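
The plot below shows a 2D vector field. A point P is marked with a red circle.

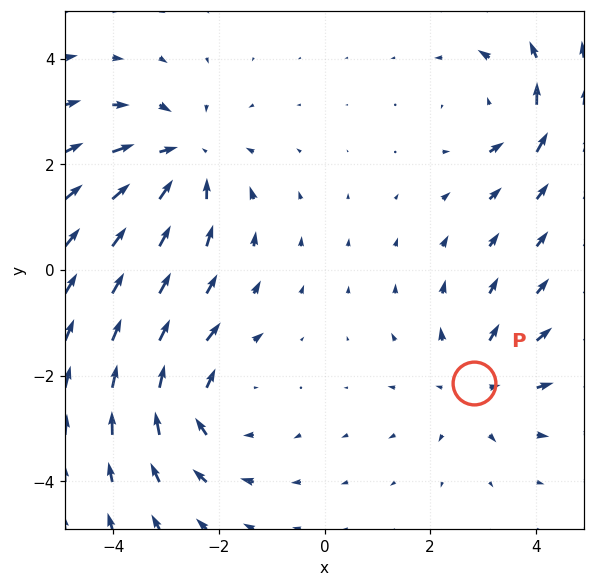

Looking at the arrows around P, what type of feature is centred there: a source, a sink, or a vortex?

source

At P (2.8, -2.1) the arrows spread outward. Divergence about +3, curl ≈0 — positive divergence with near-zero curl is a source.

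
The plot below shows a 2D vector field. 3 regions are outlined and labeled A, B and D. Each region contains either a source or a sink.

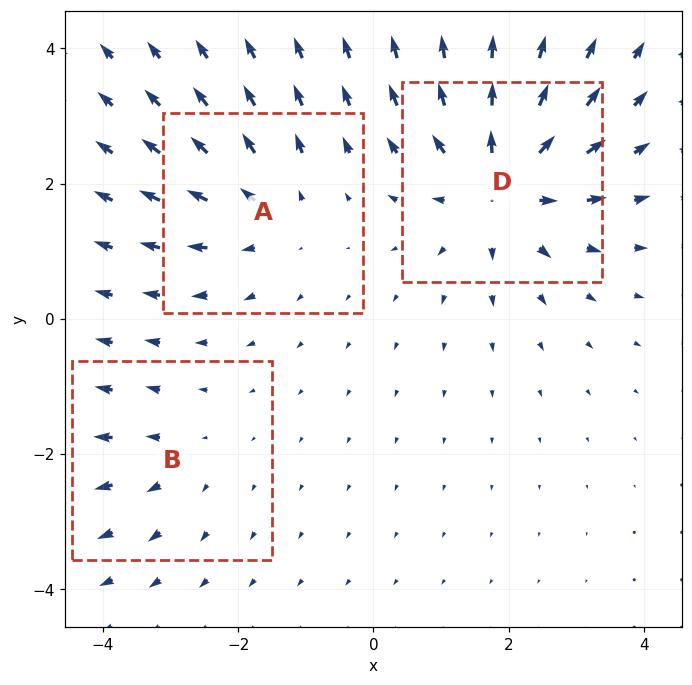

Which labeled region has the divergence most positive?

Divergence at each region's feature centre — A: about +3, B: about +2, D: about +5. Region D is most positive.

D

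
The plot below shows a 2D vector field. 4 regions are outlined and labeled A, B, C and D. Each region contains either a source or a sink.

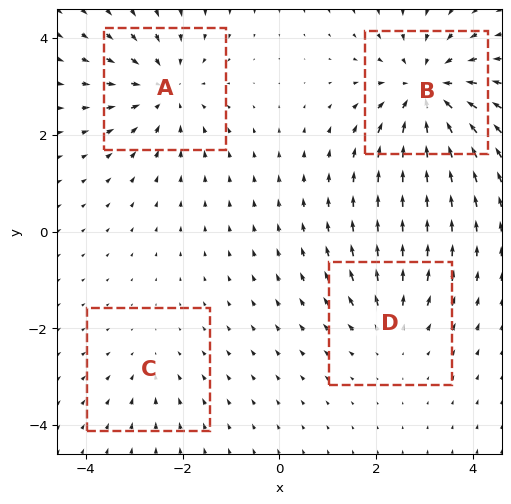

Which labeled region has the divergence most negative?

B

Divergence at each region's feature centre — A: about -5, B: about -6, C: about -2, D: about +3. Region B is most negative.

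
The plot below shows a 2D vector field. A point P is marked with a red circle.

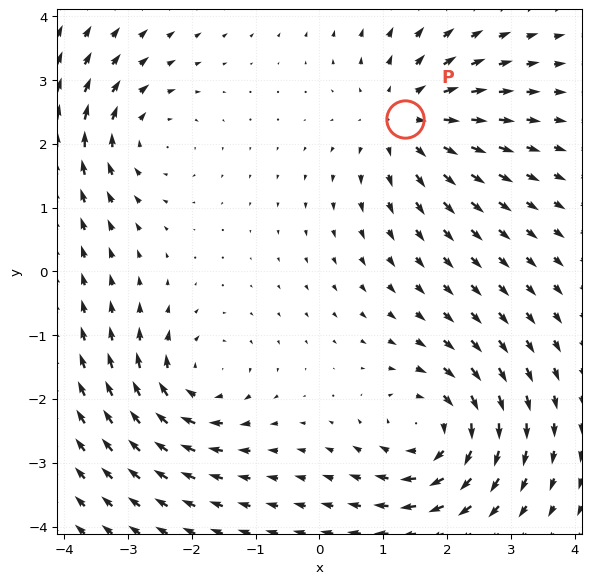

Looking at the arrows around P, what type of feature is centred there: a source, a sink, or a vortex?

source

At P (1.3, 2.4) the arrows spread outward. Divergence about +4, curl ≈0 — positive divergence with near-zero curl is a source.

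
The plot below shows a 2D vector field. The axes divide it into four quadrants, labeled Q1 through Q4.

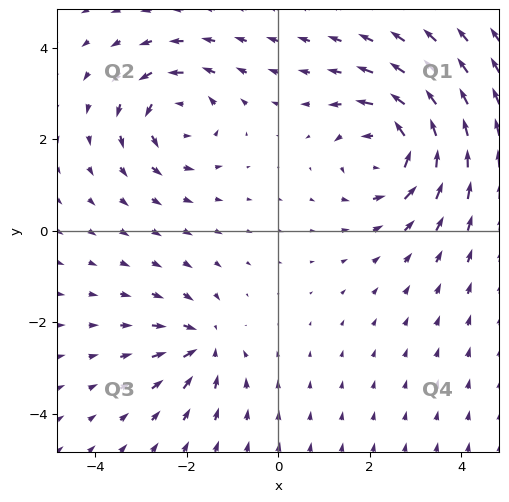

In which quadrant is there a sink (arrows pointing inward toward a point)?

Q3

The sink sits at approximately (-1.6, -2.5), which lies in quadrant Q3. The divergence there is about -4, negative as expected for a sink.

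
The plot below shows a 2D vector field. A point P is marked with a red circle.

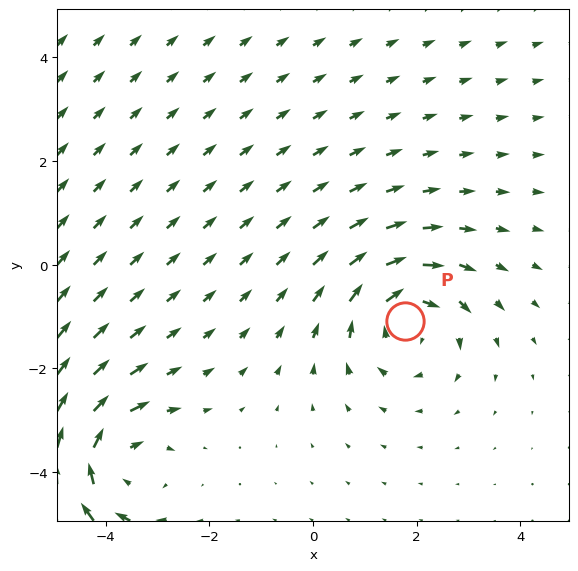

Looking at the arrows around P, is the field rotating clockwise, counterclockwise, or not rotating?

clockwise

Near P at (1.8, -1.1) the arrows circulate clockwise. The curl (z-component) there is about -4; negative curl means clockwise rotation.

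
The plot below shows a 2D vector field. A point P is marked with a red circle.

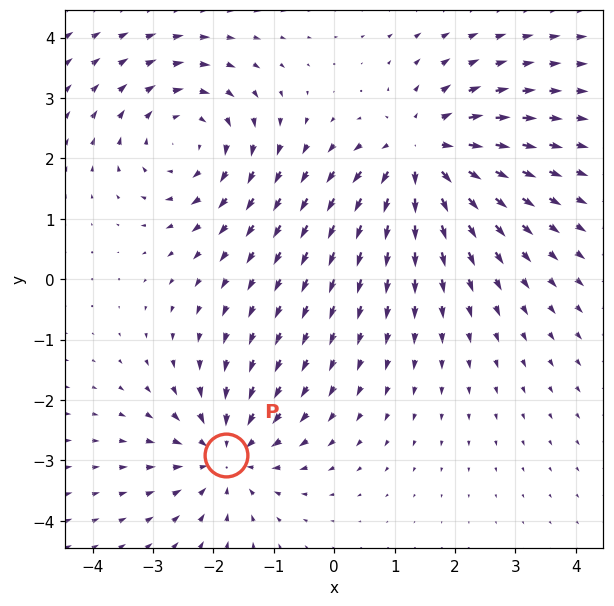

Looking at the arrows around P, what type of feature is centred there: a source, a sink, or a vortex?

At P (-1.8, -2.9) the arrows converge inward. Divergence about -3, curl ≈0 — negative divergence with near-zero curl is a sink.

sink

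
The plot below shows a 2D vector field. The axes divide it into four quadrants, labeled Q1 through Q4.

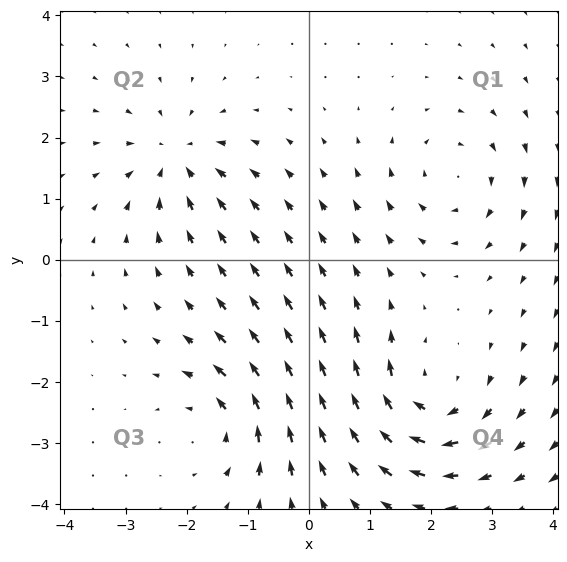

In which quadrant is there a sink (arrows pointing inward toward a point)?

The sink sits at approximately (-2.2, 1.7), which lies in quadrant Q2. The divergence there is about -5, negative as expected for a sink.

Q2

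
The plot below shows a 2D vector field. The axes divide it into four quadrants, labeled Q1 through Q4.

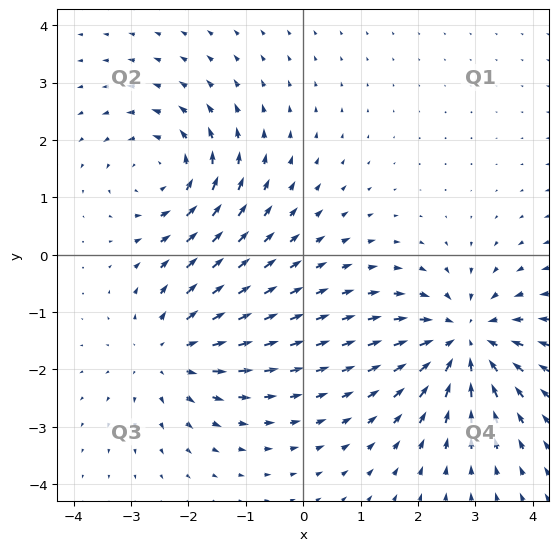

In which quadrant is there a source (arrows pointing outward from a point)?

The source sits at approximately (-2.3, -1.7), which lies in quadrant Q3. The divergence there is about +3, positive as expected for a source.

Q3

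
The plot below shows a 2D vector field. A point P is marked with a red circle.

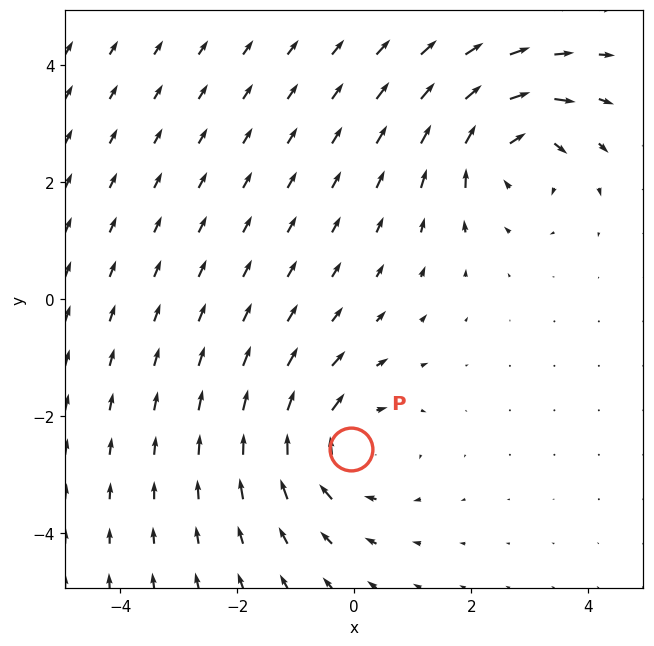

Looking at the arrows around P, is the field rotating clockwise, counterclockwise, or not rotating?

Near P at (-0.1, -2.6) the arrows circulate clockwise. The curl (z-component) there is about -4; negative curl means clockwise rotation.

clockwise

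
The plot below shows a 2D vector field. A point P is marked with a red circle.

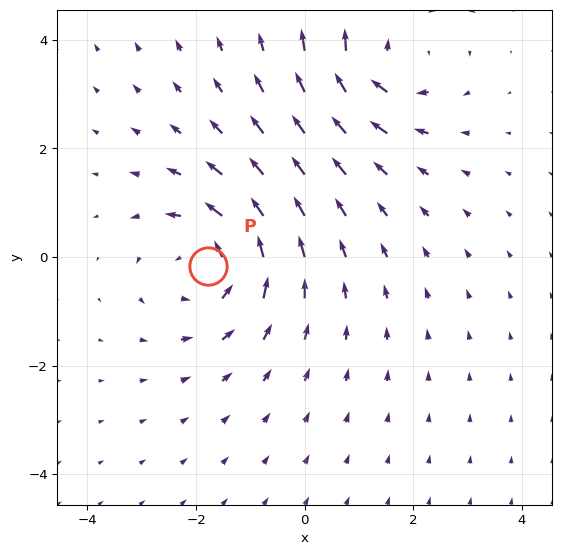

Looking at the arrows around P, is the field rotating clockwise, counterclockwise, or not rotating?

counterclockwise

Near P at (-1.8, -0.2) the arrows circulate counterclockwise. The curl (z-component) there is about +4; positive curl means counterclockwise rotation.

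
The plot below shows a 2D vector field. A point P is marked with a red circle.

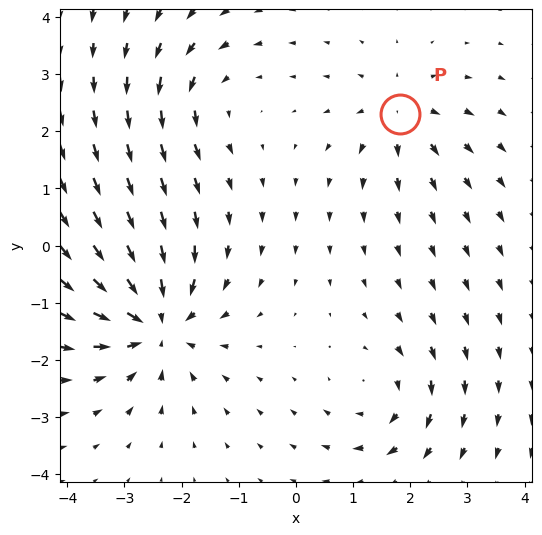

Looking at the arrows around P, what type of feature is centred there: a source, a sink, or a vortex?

At P (1.8, 2.3) the arrows spread outward. Divergence about +4, curl ≈0 — positive divergence with near-zero curl is a source.

source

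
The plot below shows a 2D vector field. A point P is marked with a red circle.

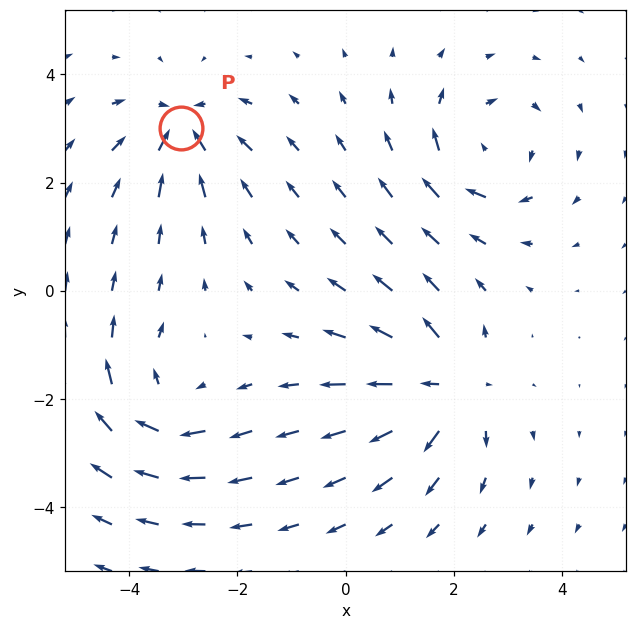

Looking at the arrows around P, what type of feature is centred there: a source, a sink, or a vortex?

sink

At P (-3.0, 3.0) the arrows converge inward. Divergence about -5, curl ≈0 — negative divergence with near-zero curl is a sink.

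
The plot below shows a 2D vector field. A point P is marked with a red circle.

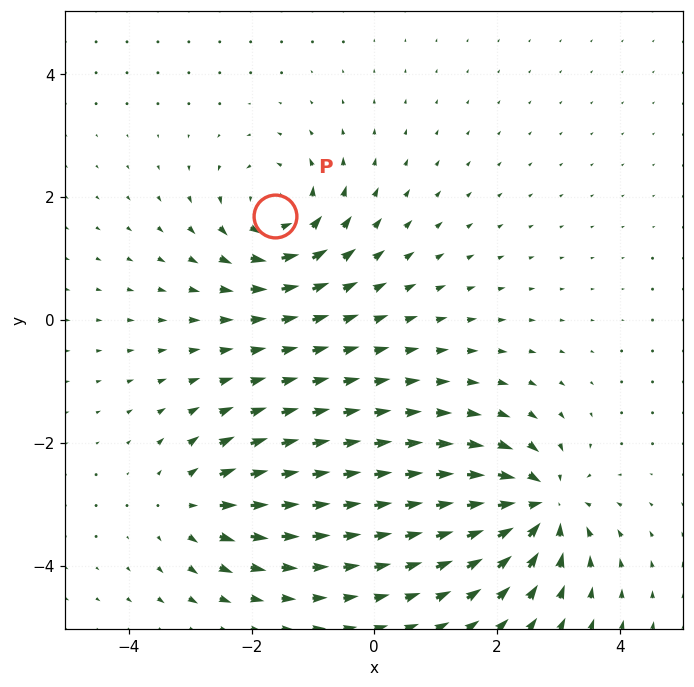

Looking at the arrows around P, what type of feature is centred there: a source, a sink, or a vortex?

At P (-1.6, 1.7) the arrows circulate counterclockwise. Divergence ≈0, curl about +5 — near-zero divergence with nonzero curl is a vortex.

vortex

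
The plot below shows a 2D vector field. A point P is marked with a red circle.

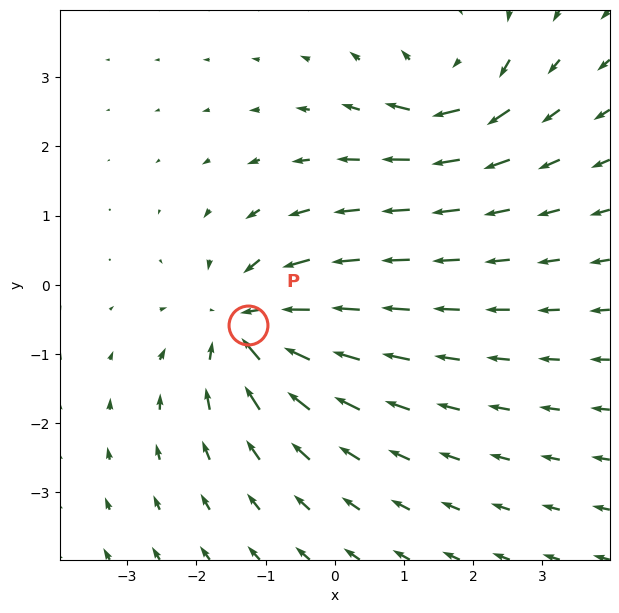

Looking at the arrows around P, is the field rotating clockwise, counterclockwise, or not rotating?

Near P at (-1.2, -0.6) the arrows show no circulation. The curl there is ≈0.

not rotating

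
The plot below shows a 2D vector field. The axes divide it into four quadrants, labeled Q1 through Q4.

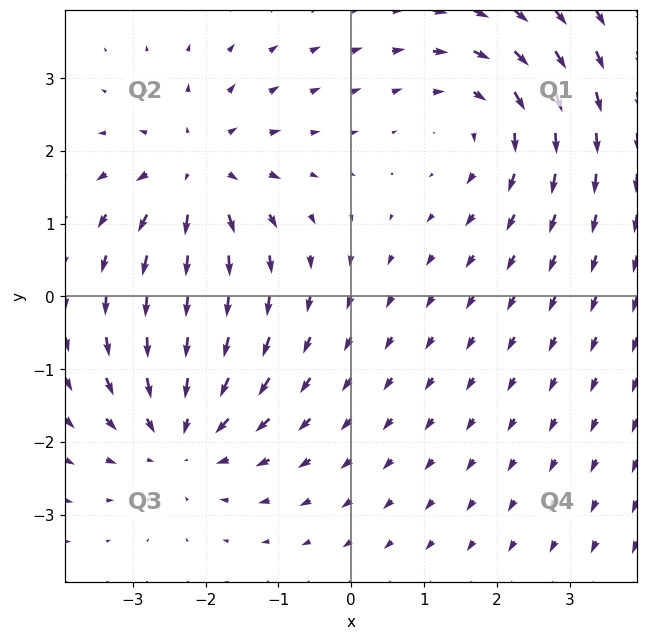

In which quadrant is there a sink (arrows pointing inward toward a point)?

The sink sits at approximately (-2.3, -1.9), which lies in quadrant Q3. The divergence there is about -4, negative as expected for a sink.

Q3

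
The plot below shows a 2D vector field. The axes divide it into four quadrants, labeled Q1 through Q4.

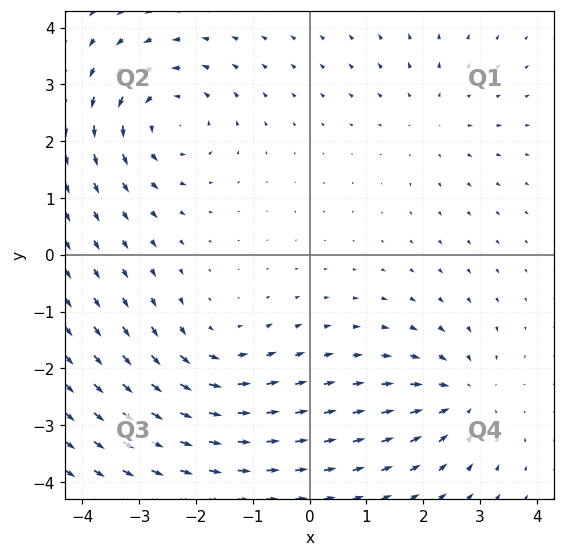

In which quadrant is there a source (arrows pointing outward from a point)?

Q1

The source sits at approximately (2.2, 2.4), which lies in quadrant Q1. The divergence there is about +3, positive as expected for a source.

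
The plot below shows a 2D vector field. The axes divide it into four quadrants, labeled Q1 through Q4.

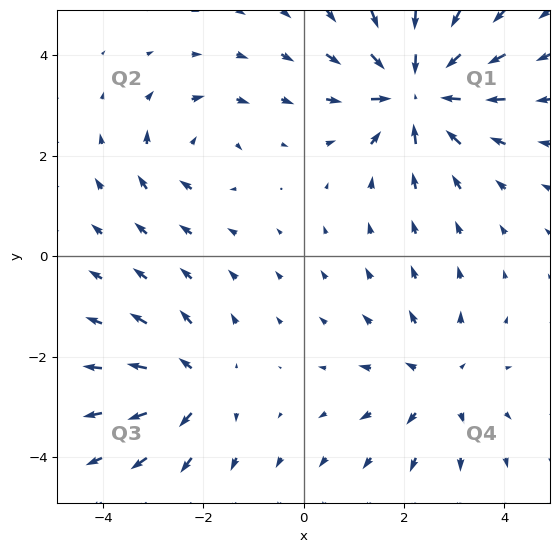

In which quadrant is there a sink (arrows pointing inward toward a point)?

Q1

The sink sits at approximately (2.3, 3.3), which lies in quadrant Q1. The divergence there is about -6, negative as expected for a sink.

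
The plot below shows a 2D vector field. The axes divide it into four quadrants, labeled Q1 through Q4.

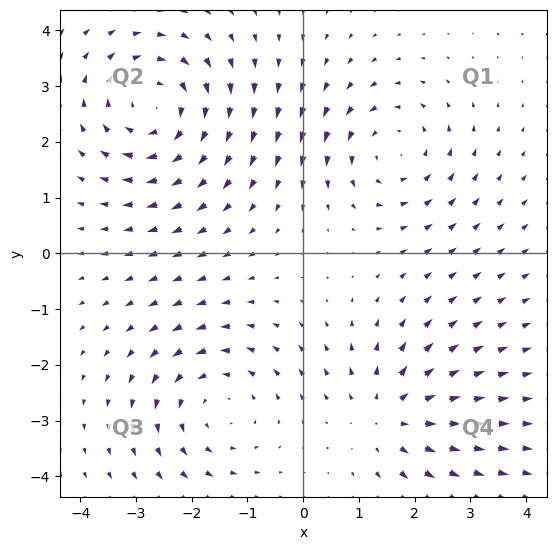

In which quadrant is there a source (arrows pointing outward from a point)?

The source sits at approximately (1.6, -2.9), which lies in quadrant Q4. The divergence there is about +4, positive as expected for a source.

Q4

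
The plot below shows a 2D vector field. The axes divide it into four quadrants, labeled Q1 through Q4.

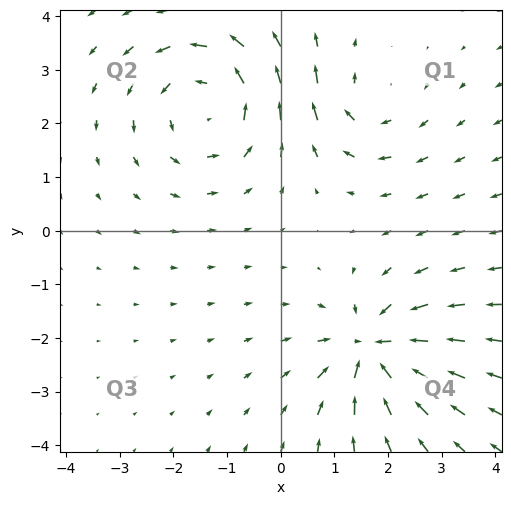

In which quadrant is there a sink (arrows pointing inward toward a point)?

The sink sits at approximately (1.7, -2.2), which lies in quadrant Q4. The divergence there is about -5, negative as expected for a sink.

Q4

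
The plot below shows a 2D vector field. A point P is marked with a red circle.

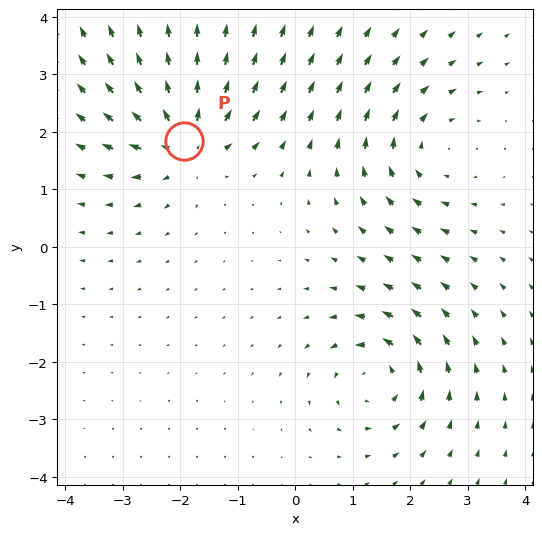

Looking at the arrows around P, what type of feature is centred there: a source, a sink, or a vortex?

source

At P (-1.9, 1.8) the arrows spread outward. Divergence about +6, curl ≈0 — positive divergence with near-zero curl is a source.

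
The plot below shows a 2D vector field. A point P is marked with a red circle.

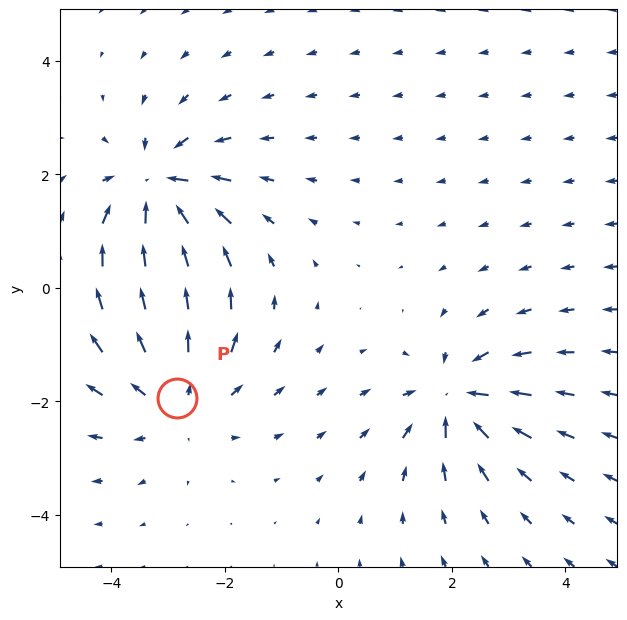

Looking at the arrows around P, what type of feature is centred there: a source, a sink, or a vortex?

At P (-2.8, -1.9) the arrows spread outward. Divergence about +4, curl ≈0 — positive divergence with near-zero curl is a source.

source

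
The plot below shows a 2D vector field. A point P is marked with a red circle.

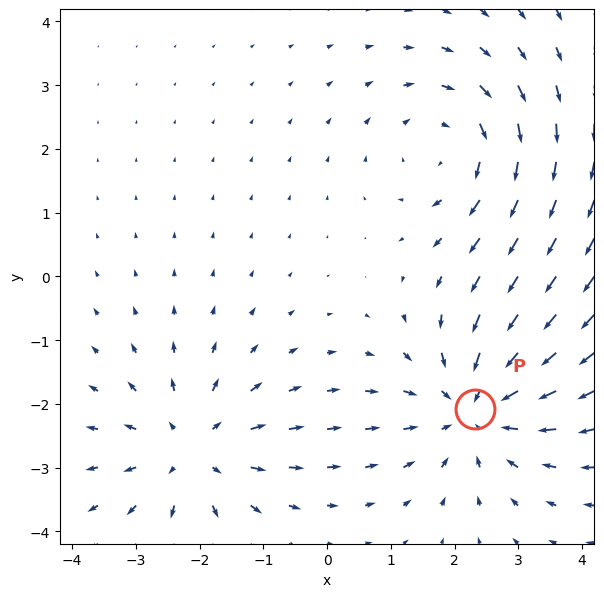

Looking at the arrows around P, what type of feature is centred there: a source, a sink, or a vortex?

At P (2.3, -2.1) the arrows converge inward. Divergence about -4, curl ≈0 — negative divergence with near-zero curl is a sink.

sink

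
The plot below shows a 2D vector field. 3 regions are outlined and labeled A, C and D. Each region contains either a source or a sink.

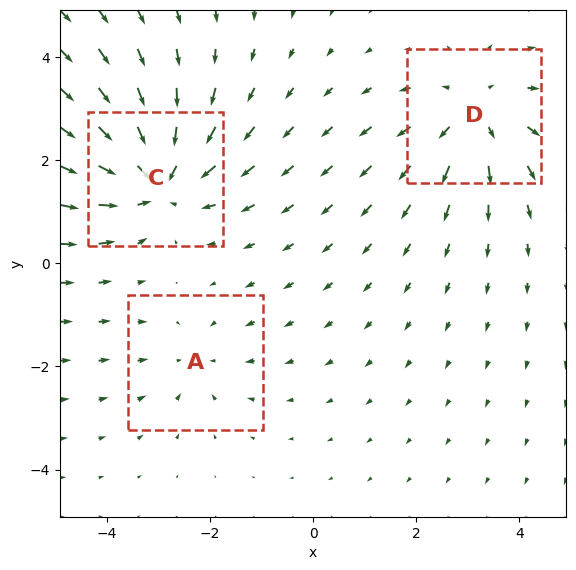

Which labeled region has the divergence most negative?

Divergence at each region's feature centre — A: about -2, C: about -4, D: about +3. Region C is most negative.

C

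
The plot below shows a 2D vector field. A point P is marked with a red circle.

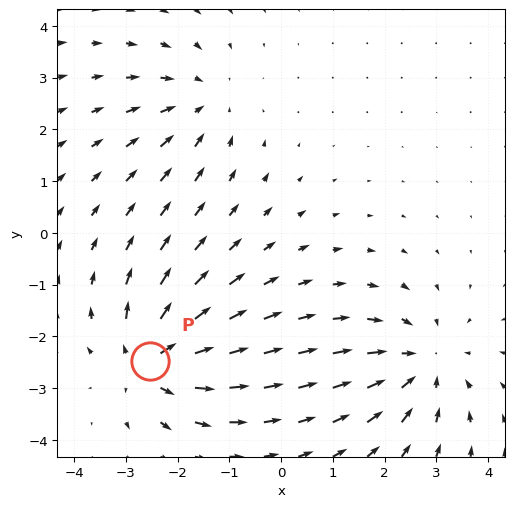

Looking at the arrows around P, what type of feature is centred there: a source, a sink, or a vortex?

source

At P (-2.5, -2.5) the arrows spread outward. Divergence about +5, curl ≈0 — positive divergence with near-zero curl is a source.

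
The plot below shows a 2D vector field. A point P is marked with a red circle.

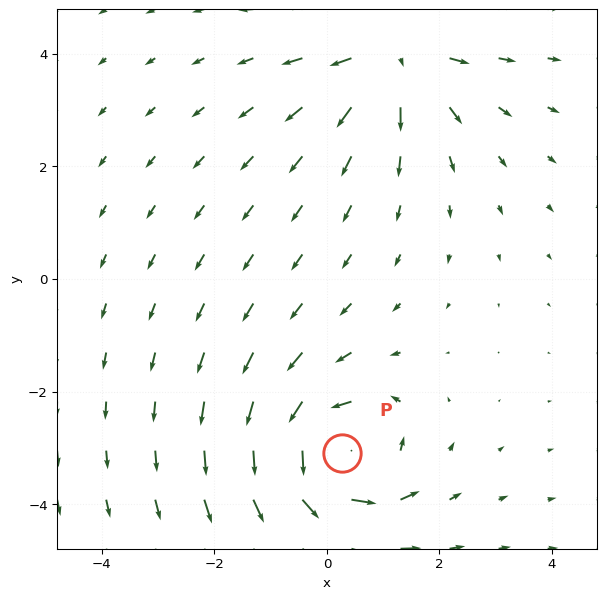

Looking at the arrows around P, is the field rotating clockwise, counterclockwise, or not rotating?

counterclockwise

Near P at (0.3, -3.1) the arrows circulate counterclockwise. The curl (z-component) there is about +4; positive curl means counterclockwise rotation.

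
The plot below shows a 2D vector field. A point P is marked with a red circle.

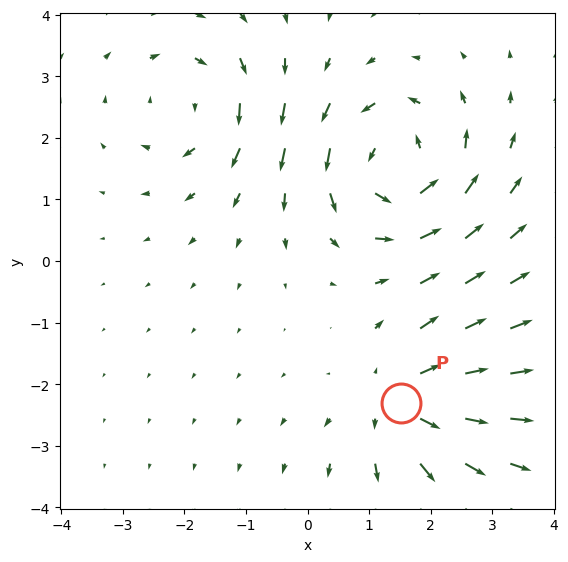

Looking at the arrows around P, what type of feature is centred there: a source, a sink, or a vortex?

source

At P (1.5, -2.3) the arrows spread outward. Divergence about +3, curl ≈0 — positive divergence with near-zero curl is a source.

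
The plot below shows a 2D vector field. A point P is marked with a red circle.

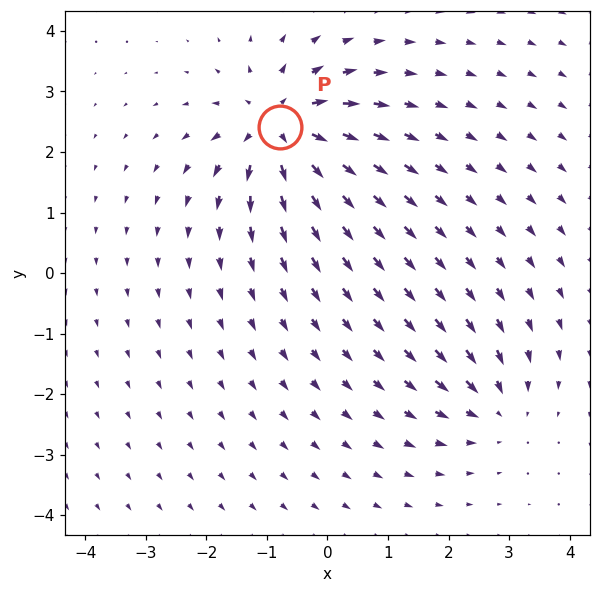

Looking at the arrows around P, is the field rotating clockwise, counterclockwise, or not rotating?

not rotating

Near P at (-0.8, 2.4) the arrows show no circulation. The curl there is ≈0.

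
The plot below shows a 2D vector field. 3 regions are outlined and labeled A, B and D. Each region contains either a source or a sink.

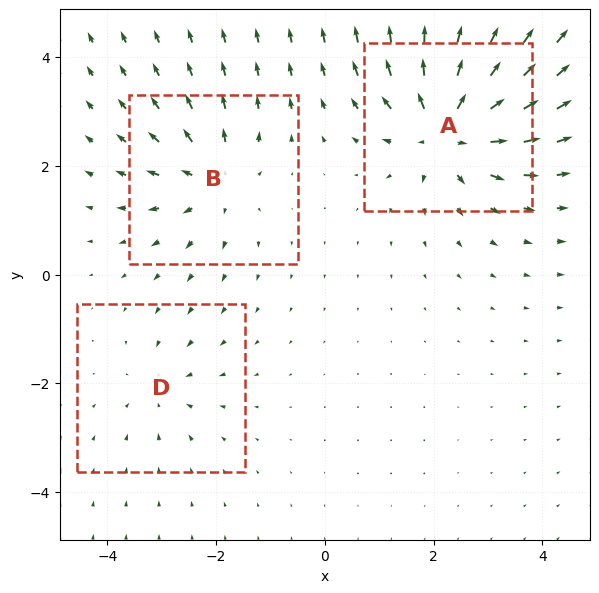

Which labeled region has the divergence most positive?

A

Divergence at each region's feature centre — A: about +5, B: about +3, D: about -2. Region A is most positive.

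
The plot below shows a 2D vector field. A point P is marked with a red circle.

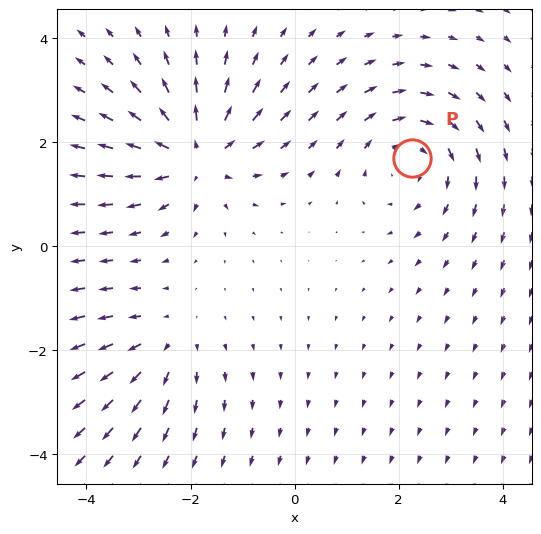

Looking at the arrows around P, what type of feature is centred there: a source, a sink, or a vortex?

At P (2.3, 1.7) the arrows circulate clockwise. Divergence ≈0, curl about -4 — near-zero divergence with nonzero curl is a vortex.

vortex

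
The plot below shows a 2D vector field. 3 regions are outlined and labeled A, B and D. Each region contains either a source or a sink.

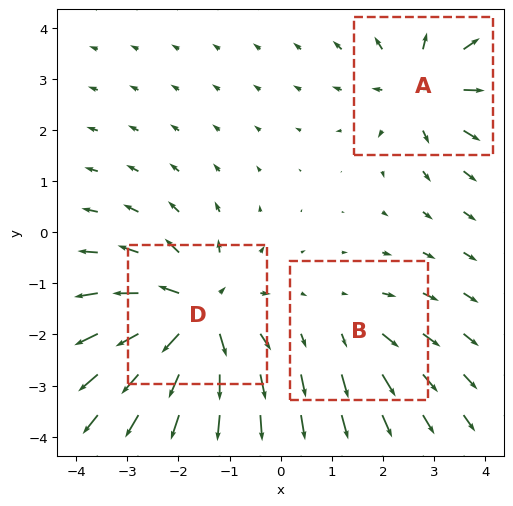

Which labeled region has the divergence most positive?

D

Divergence at each region's feature centre — A: about +4, B: about +2, D: about +6. Region D is most positive.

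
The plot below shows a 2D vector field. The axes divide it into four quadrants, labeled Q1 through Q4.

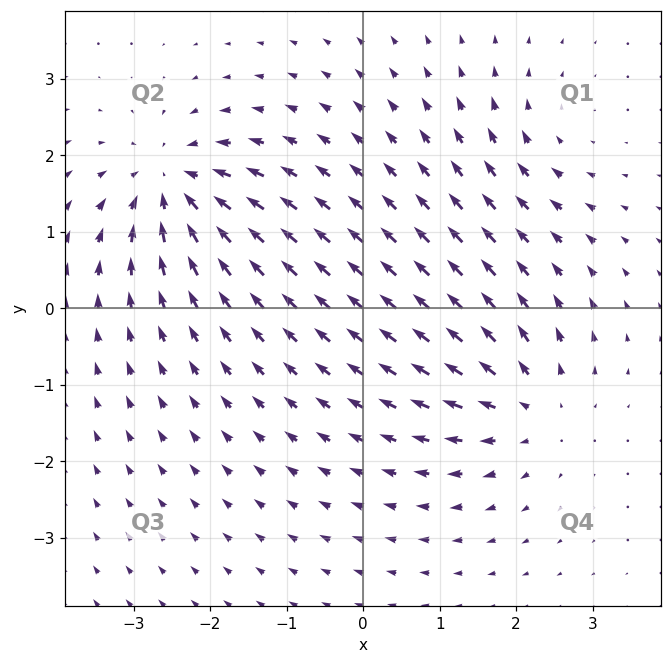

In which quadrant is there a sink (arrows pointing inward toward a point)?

The sink sits at approximately (-2.5, 1.6), which lies in quadrant Q2. The divergence there is about -6, negative as expected for a sink.

Q2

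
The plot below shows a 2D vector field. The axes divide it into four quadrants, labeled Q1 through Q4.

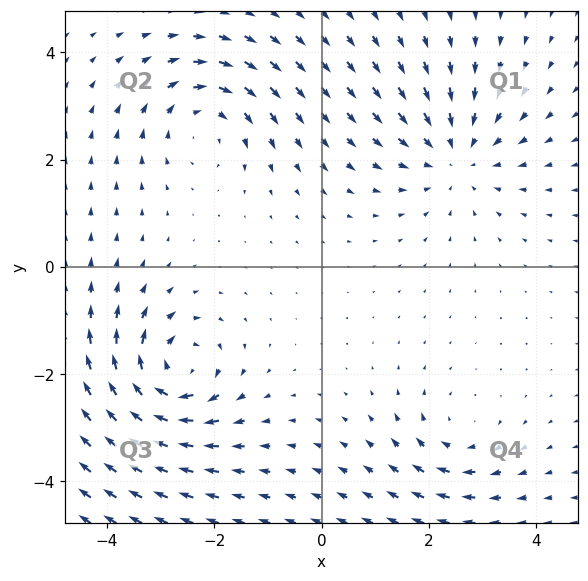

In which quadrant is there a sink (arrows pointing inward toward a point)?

The sink sits at approximately (2.5, 2.1), which lies in quadrant Q1. The divergence there is about -3, negative as expected for a sink.

Q1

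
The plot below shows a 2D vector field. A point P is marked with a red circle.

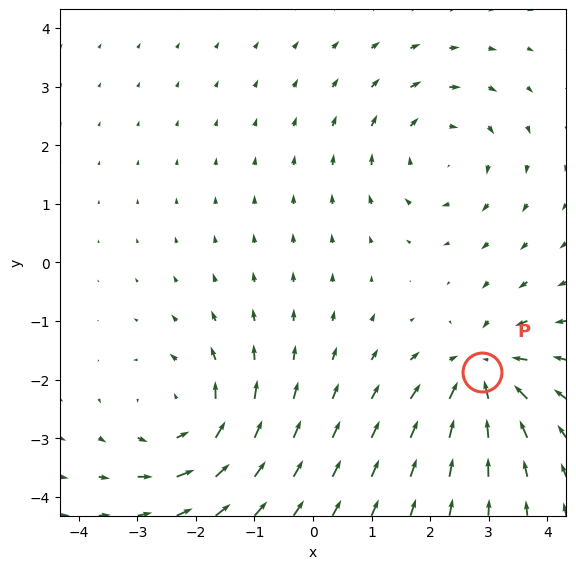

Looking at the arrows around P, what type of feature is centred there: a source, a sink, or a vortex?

At P (2.9, -1.9) the arrows converge inward. Divergence about -6, curl ≈0 — negative divergence with near-zero curl is a sink.

sink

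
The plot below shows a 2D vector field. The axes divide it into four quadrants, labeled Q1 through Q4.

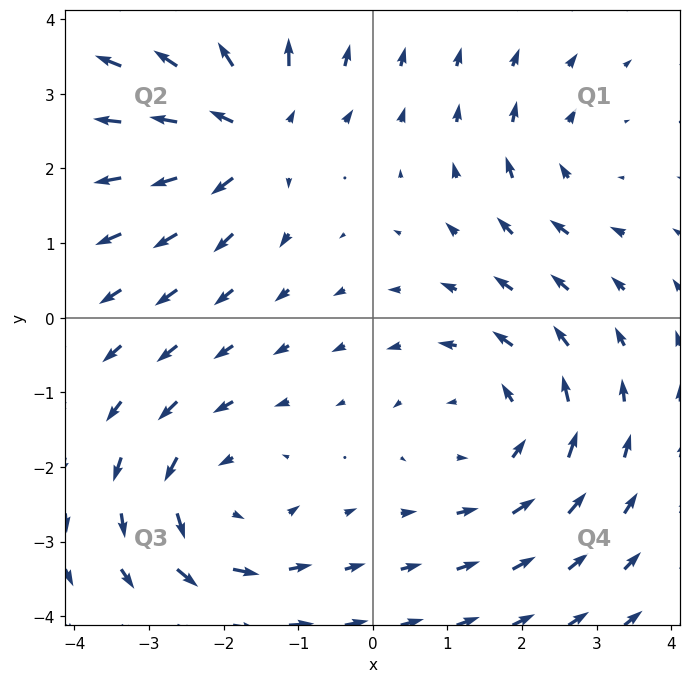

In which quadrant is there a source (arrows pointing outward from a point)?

Q2

The source sits at approximately (-1.7, 2.5), which lies in quadrant Q2. The divergence there is about +5, positive as expected for a source.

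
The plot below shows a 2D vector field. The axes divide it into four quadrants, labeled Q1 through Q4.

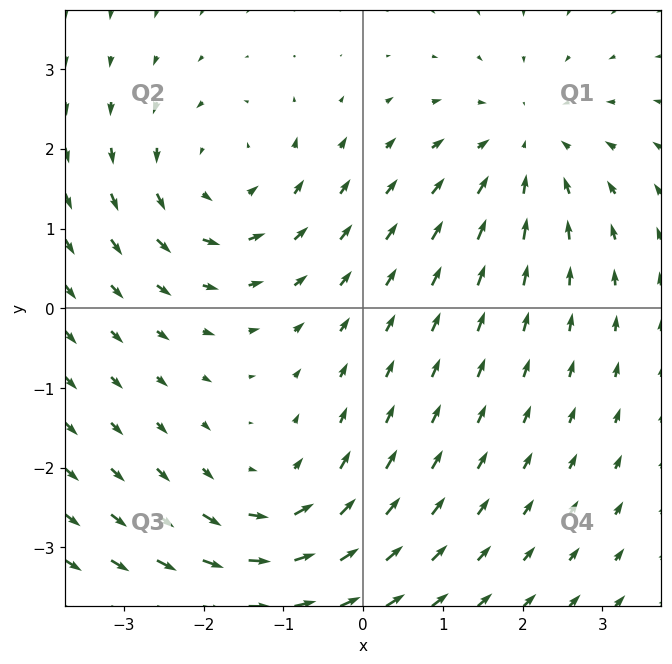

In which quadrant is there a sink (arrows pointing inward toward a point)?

Q1

The sink sits at approximately (2.0, 2.0), which lies in quadrant Q1. The divergence there is about -4, negative as expected for a sink.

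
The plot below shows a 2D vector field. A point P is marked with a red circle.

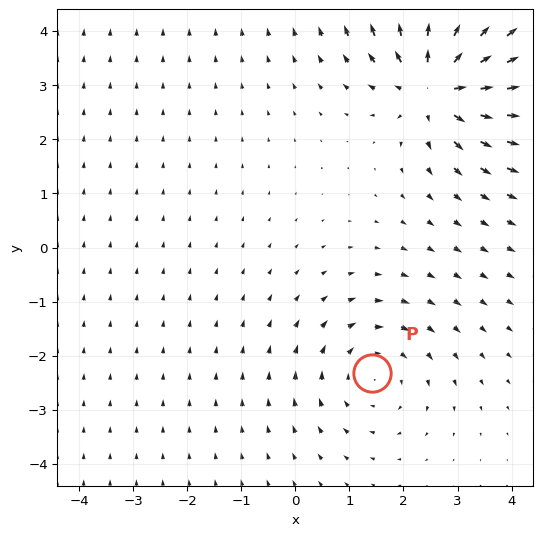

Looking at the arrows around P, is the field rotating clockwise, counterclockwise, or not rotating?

clockwise

Near P at (1.4, -2.3) the arrows circulate clockwise. The curl (z-component) there is about -2; negative curl means clockwise rotation.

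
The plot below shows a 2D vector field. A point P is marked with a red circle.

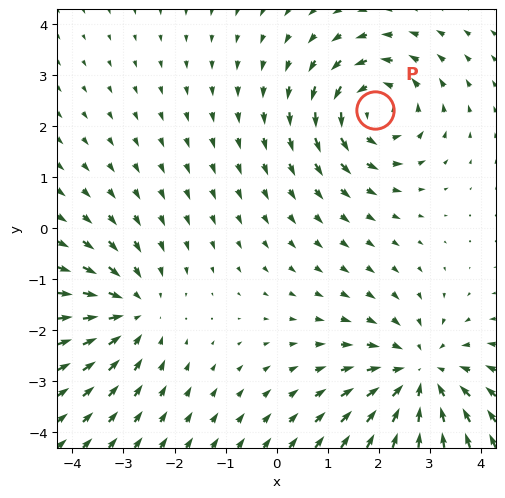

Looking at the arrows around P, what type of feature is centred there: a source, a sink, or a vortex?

vortex

At P (1.9, 2.3) the arrows circulate counterclockwise. Divergence ≈0, curl about +4 — near-zero divergence with nonzero curl is a vortex.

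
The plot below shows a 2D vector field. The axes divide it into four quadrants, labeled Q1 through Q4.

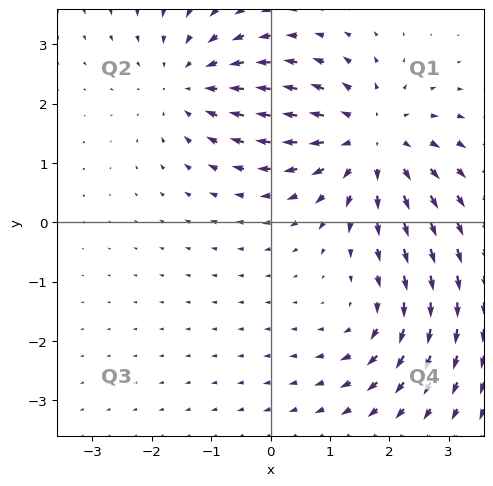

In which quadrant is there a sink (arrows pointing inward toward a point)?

Q2

The sink sits at approximately (-1.3, 2.4), which lies in quadrant Q2. The divergence there is about -3, negative as expected for a sink.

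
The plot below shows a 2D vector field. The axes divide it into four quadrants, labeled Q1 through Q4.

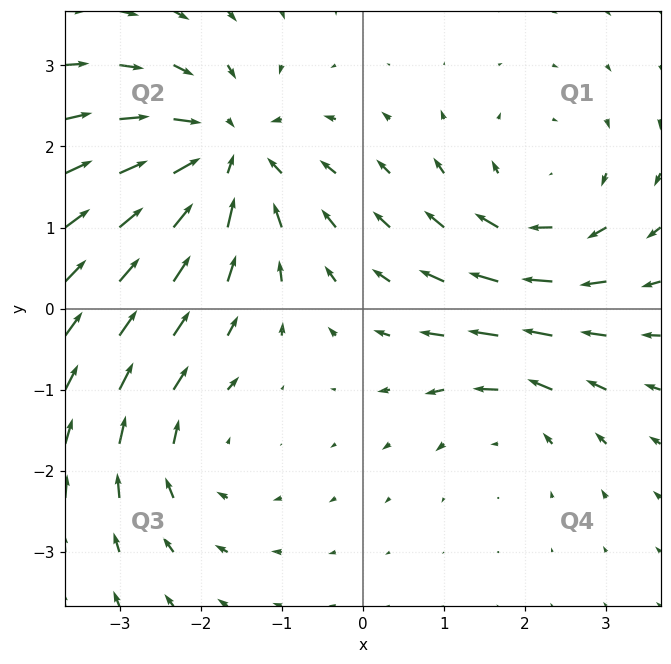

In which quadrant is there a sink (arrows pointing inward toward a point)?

Q2

The sink sits at approximately (-1.7, 1.9), which lies in quadrant Q2. The divergence there is about -5, negative as expected for a sink.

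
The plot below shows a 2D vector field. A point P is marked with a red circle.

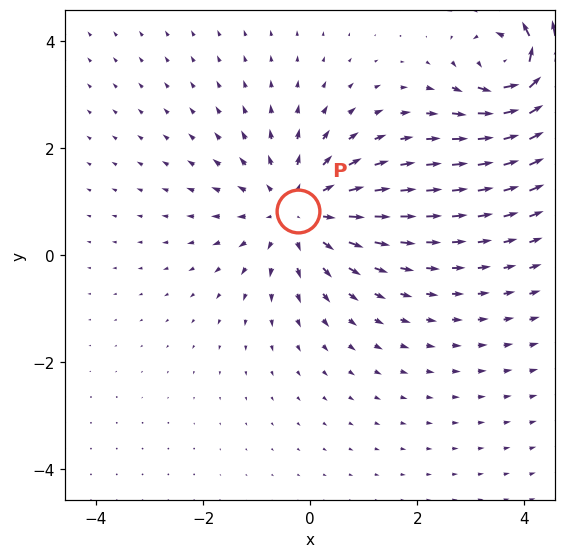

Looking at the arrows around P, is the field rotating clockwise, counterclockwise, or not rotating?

not rotating

Near P at (-0.2, 0.8) the arrows show no circulation. The curl there is ≈0.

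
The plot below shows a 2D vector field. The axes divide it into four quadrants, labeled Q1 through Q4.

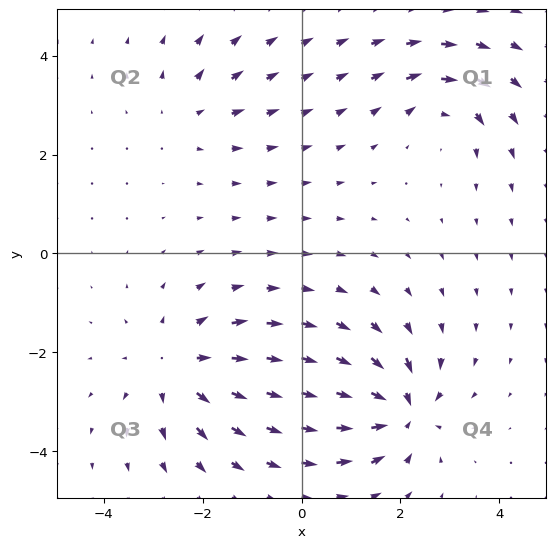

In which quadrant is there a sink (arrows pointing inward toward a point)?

The sink sits at approximately (2.0, -3.2), which lies in quadrant Q4. The divergence there is about -6, negative as expected for a sink.

Q4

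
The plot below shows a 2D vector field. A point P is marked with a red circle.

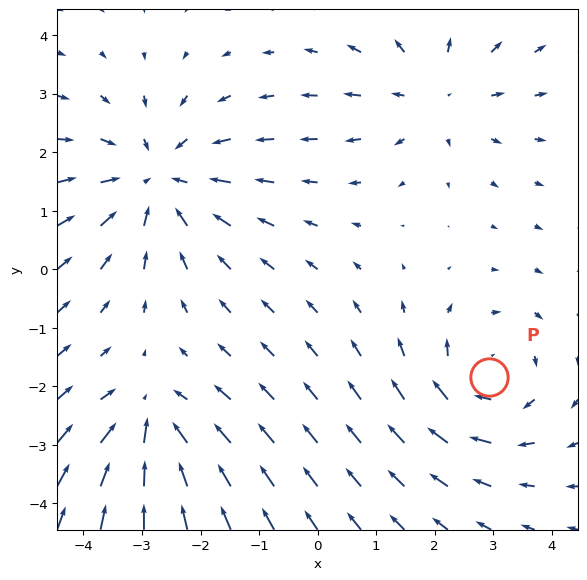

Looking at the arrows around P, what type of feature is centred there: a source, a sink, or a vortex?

vortex

At P (2.9, -1.8) the arrows circulate clockwise. Divergence ≈0, curl about -4 — near-zero divergence with nonzero curl is a vortex.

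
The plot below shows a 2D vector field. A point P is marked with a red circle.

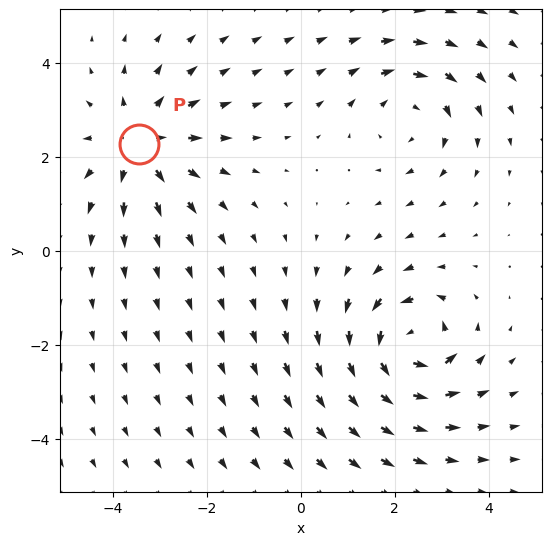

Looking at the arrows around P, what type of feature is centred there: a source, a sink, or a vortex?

At P (-3.4, 2.3) the arrows spread outward. Divergence about +4, curl ≈0 — positive divergence with near-zero curl is a source.

source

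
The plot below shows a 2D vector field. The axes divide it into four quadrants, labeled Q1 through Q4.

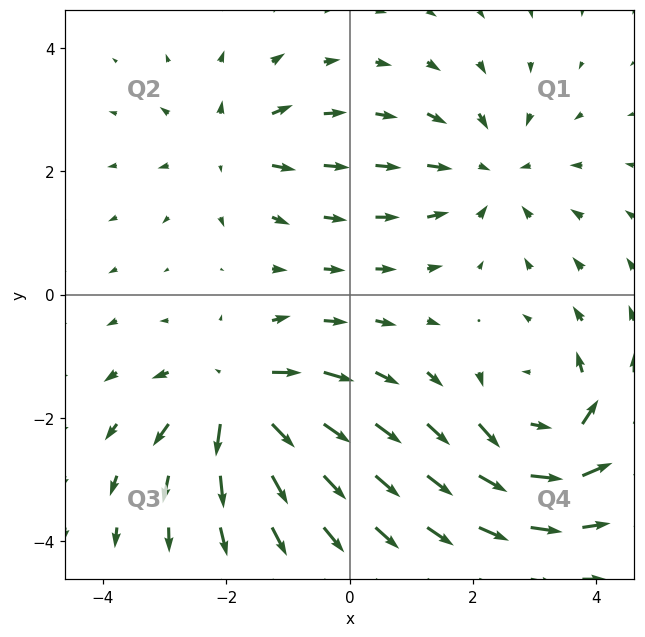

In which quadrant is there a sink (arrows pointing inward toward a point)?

The sink sits at approximately (2.3, 2.0), which lies in quadrant Q1. The divergence there is about -3, negative as expected for a sink.

Q1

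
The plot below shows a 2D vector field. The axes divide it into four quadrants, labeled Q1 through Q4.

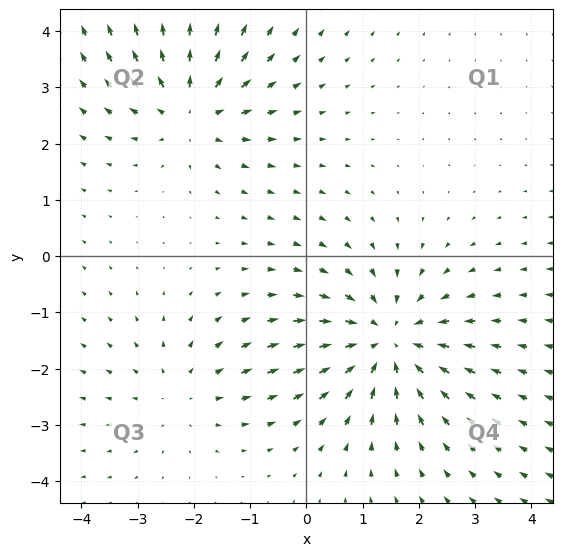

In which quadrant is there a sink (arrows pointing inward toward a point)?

The sink sits at approximately (1.5, -1.5), which lies in quadrant Q4. The divergence there is about -4, negative as expected for a sink.

Q4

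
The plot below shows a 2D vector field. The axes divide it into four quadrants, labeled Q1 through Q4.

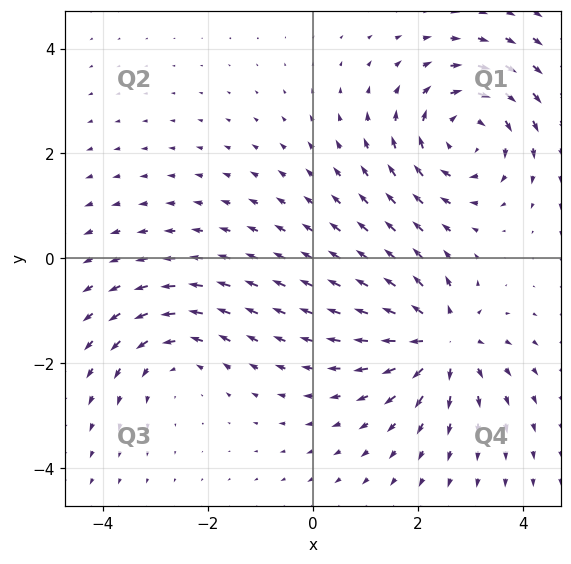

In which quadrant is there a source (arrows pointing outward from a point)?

Q4

The source sits at approximately (2.4, -1.6), which lies in quadrant Q4. The divergence there is about +4, positive as expected for a source.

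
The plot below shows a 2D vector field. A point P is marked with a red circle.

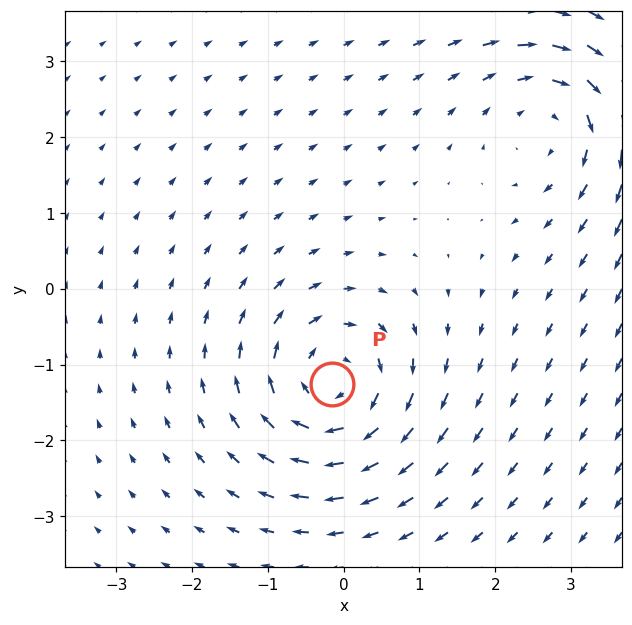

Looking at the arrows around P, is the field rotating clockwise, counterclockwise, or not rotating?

clockwise

Near P at (-0.2, -1.3) the arrows circulate clockwise. The curl (z-component) there is about -6; negative curl means clockwise rotation.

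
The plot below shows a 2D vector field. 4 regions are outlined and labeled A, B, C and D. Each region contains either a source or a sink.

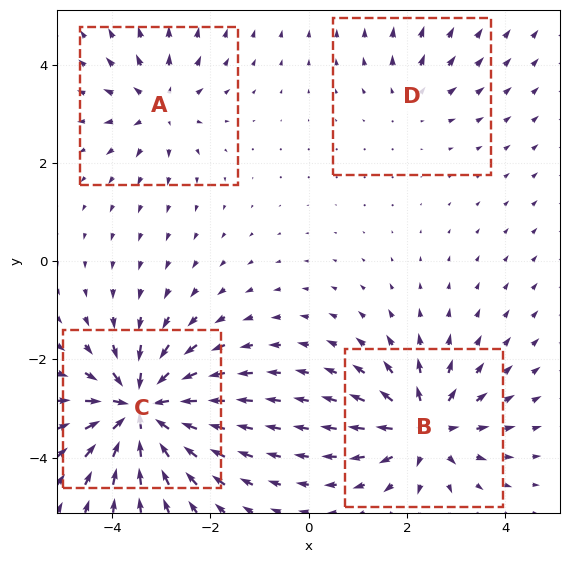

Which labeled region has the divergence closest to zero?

D

Divergence at each region's feature centre — A: about +4, B: about +6, C: about -8, D: about +2. Region D is closest to zero.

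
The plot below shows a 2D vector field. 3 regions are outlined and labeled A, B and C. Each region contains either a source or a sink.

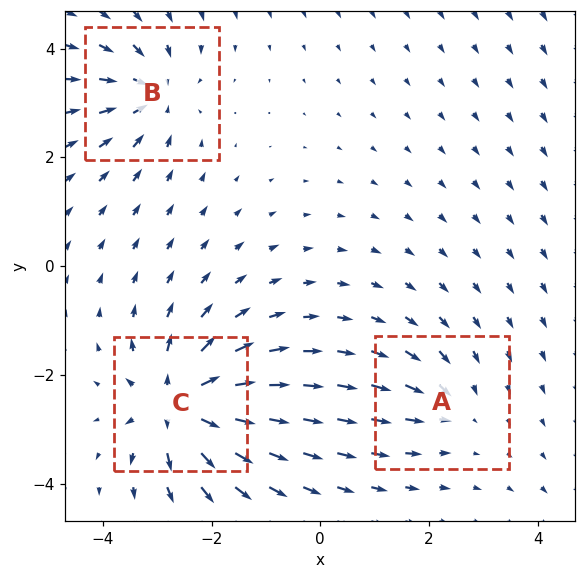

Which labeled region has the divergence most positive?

C

Divergence at each region's feature centre — A: about -2, B: about -4, C: about +6. Region C is most positive.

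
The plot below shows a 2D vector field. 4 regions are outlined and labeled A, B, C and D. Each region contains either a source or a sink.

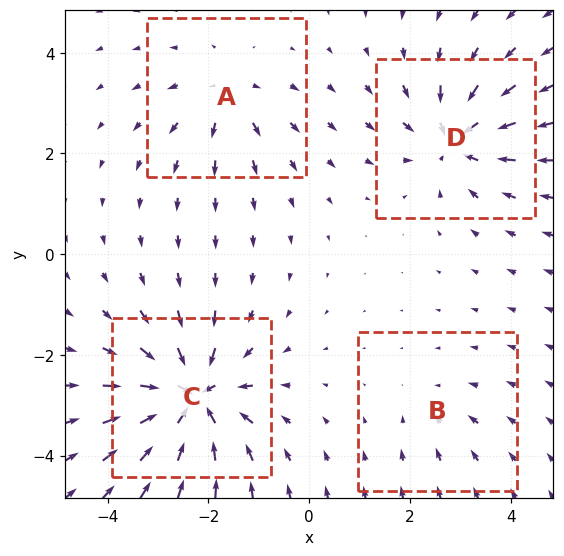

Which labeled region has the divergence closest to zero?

Divergence at each region's feature centre — A: about +4, B: about -2, C: about -9, D: about -6. Region B is closest to zero.

B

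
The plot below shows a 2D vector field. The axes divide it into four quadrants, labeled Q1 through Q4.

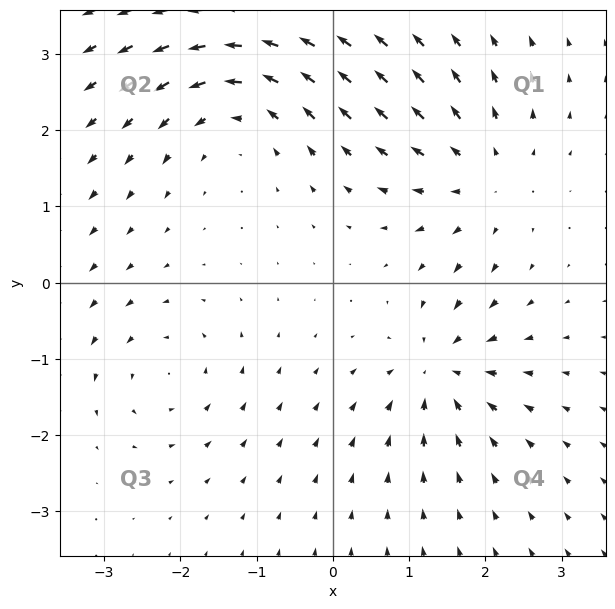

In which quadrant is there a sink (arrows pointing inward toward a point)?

The sink sits at approximately (1.4, -1.2), which lies in quadrant Q4. The divergence there is about -5, negative as expected for a sink.

Q4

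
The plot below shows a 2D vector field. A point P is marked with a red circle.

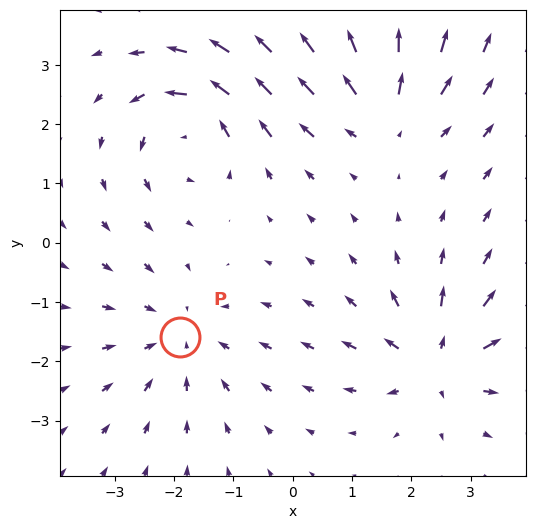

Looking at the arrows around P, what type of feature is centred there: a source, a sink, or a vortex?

sink

At P (-1.9, -1.6) the arrows converge inward. Divergence about -3, curl ≈0 — negative divergence with near-zero curl is a sink.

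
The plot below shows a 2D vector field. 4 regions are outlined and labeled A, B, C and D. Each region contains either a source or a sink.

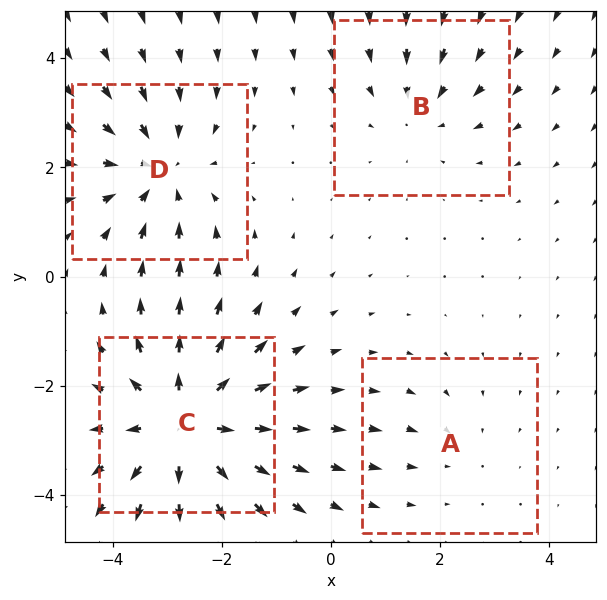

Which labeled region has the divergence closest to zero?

Divergence at each region's feature centre — A: about -2, B: about -3, C: about +6, D: about -4. Region A is closest to zero.

A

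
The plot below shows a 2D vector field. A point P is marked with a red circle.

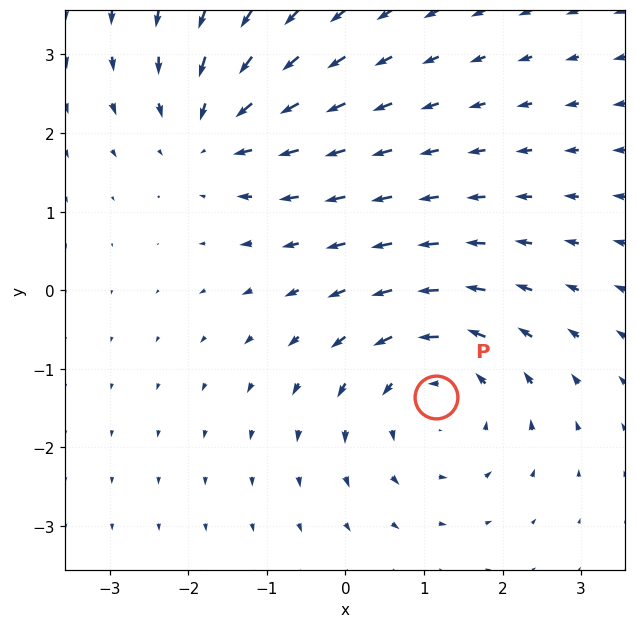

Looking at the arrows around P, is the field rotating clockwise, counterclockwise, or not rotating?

counterclockwise

Near P at (1.2, -1.4) the arrows circulate counterclockwise. The curl (z-component) there is about +4; positive curl means counterclockwise rotation.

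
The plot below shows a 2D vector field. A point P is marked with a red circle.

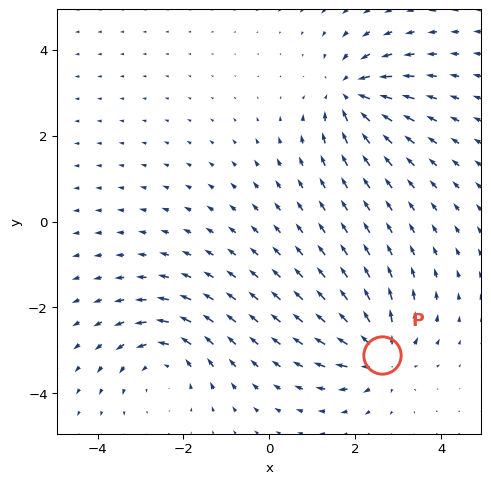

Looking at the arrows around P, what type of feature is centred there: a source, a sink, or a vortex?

At P (2.6, -3.1) the arrows spread outward. Divergence about +7, curl ≈0 — positive divergence with near-zero curl is a source.

source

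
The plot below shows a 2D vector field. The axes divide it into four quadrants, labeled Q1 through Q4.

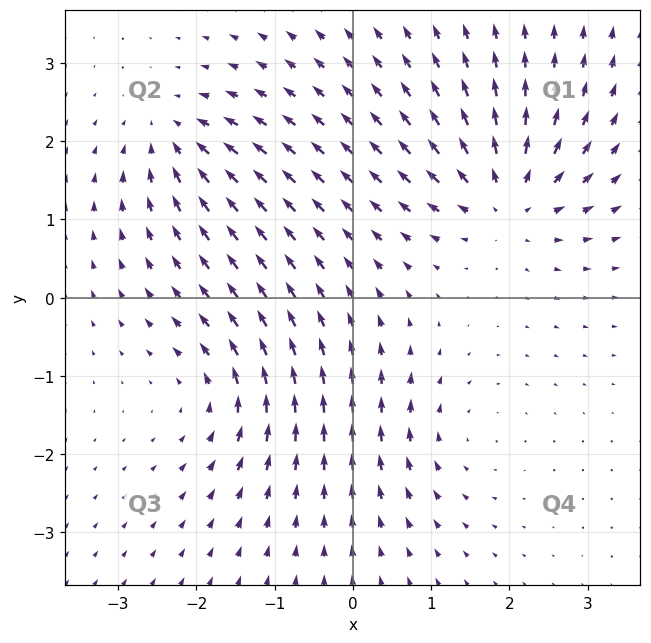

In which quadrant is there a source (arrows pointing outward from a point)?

Q1

The source sits at approximately (2.0, 1.3), which lies in quadrant Q1. The divergence there is about +6, positive as expected for a source.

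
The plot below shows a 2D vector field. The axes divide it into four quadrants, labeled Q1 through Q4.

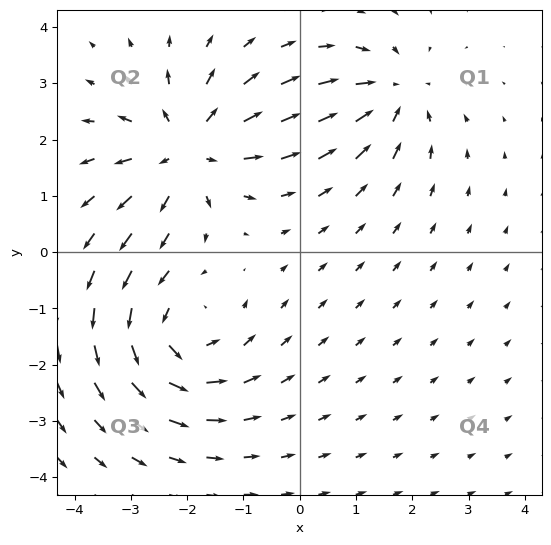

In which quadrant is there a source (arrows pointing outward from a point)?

Q2

The source sits at approximately (-2.0, 1.8), which lies in quadrant Q2. The divergence there is about +4, positive as expected for a source.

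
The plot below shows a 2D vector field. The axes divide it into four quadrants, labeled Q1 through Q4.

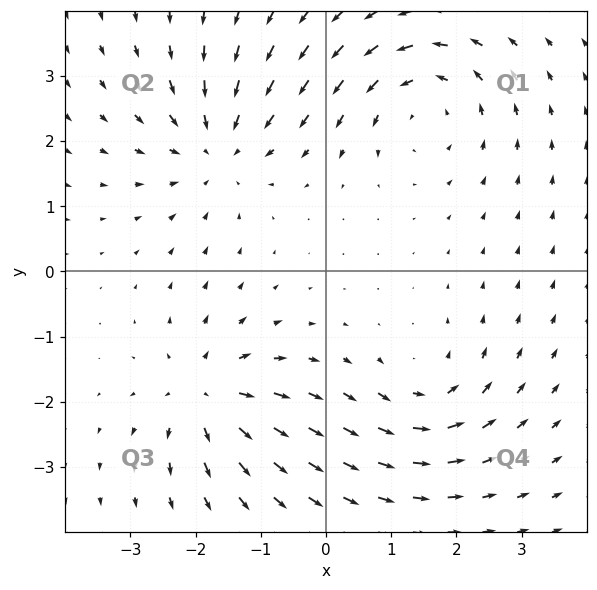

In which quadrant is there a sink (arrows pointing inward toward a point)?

The sink sits at approximately (-1.7, 1.9), which lies in quadrant Q2. The divergence there is about -5, negative as expected for a sink.

Q2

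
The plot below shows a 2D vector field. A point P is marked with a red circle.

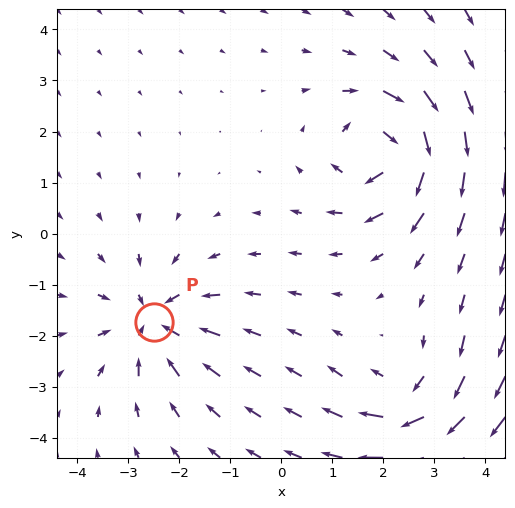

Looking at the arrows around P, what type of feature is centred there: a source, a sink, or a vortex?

sink

At P (-2.5, -1.7) the arrows converge inward. Divergence about -3, curl ≈0 — negative divergence with near-zero curl is a sink.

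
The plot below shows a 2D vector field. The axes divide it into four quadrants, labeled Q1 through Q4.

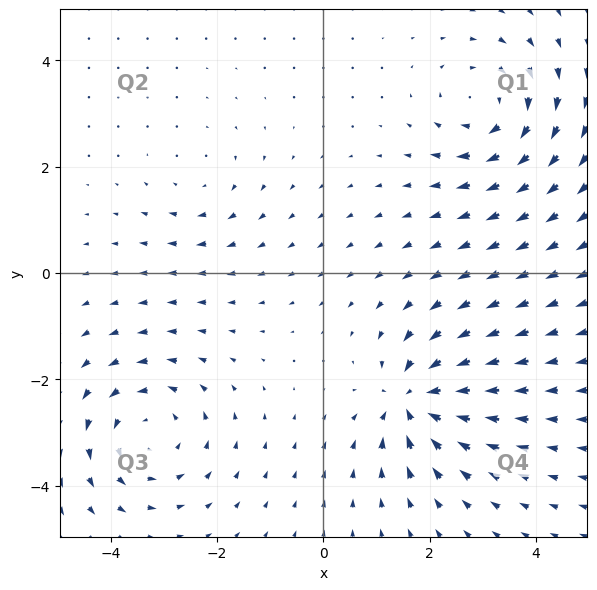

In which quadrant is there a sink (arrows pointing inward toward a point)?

The sink sits at approximately (1.7, -2.4), which lies in quadrant Q4. The divergence there is about -6, negative as expected for a sink.

Q4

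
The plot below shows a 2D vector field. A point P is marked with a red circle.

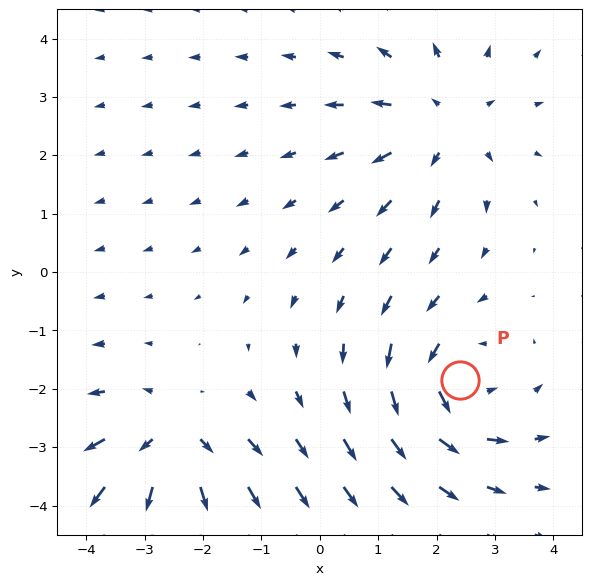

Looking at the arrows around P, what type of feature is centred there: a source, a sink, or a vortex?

At P (2.4, -1.9) the arrows circulate counterclockwise. Divergence ≈0, curl about +4 — near-zero divergence with nonzero curl is a vortex.

vortex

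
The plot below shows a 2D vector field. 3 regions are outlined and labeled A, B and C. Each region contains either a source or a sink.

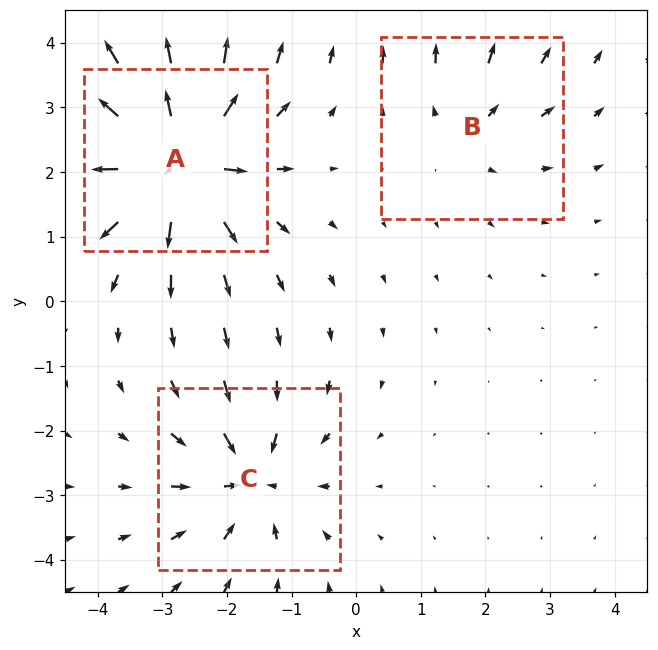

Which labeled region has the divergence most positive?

Divergence at each region's feature centre — A: about +6, B: about +2, C: about -4. Region A is most positive.

A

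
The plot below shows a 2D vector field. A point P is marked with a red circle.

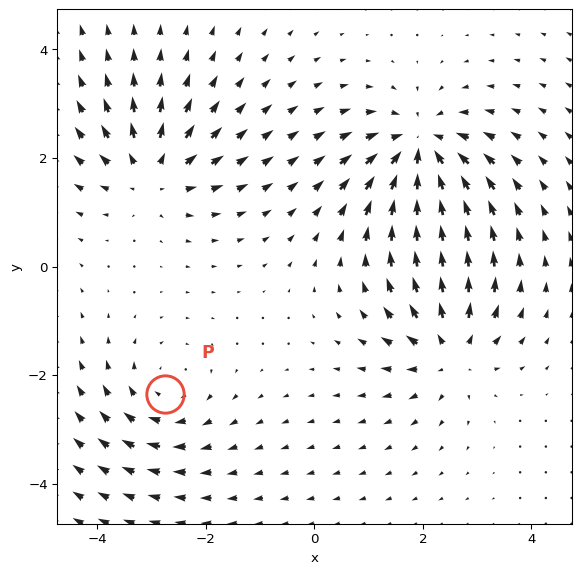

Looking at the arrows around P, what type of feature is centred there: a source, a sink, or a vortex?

At P (-2.7, -2.4) the arrows circulate clockwise. Divergence ≈0, curl about -3 — near-zero divergence with nonzero curl is a vortex.

vortex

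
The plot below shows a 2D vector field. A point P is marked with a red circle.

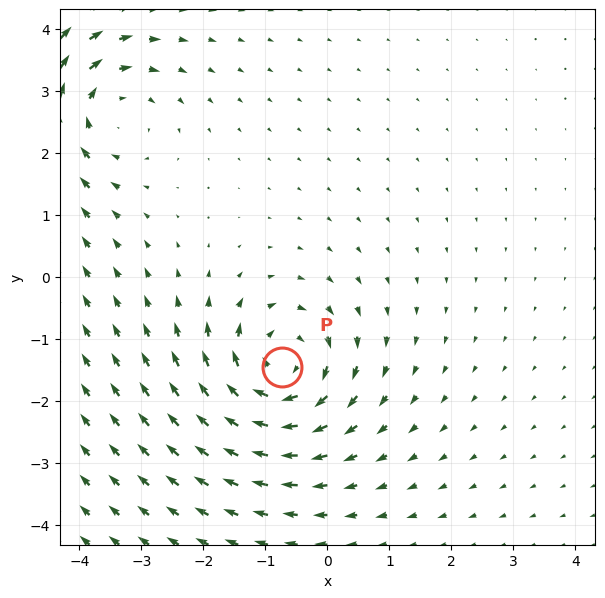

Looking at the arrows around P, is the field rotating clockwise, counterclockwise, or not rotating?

clockwise

Near P at (-0.7, -1.5) the arrows circulate clockwise. The curl (z-component) there is about -4; negative curl means clockwise rotation.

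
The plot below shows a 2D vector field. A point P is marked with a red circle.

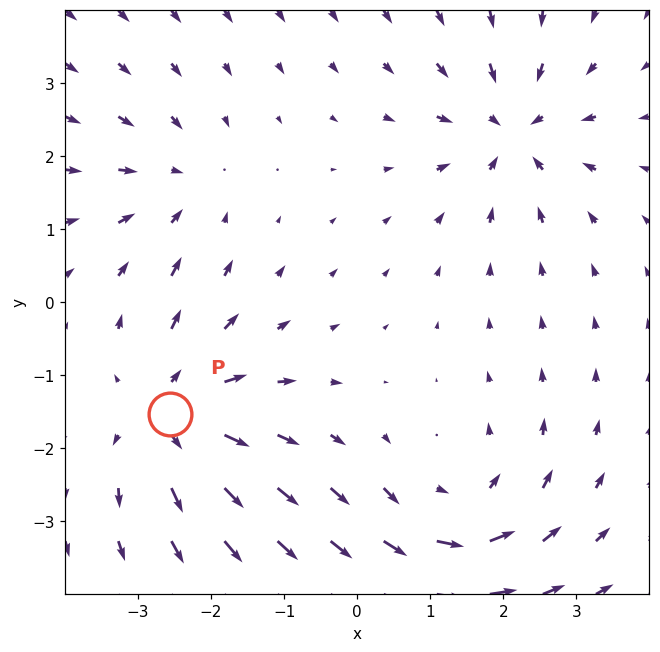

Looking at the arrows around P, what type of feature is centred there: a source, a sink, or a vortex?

At P (-2.6, -1.5) the arrows spread outward. Divergence about +4, curl ≈0 — positive divergence with near-zero curl is a source.

source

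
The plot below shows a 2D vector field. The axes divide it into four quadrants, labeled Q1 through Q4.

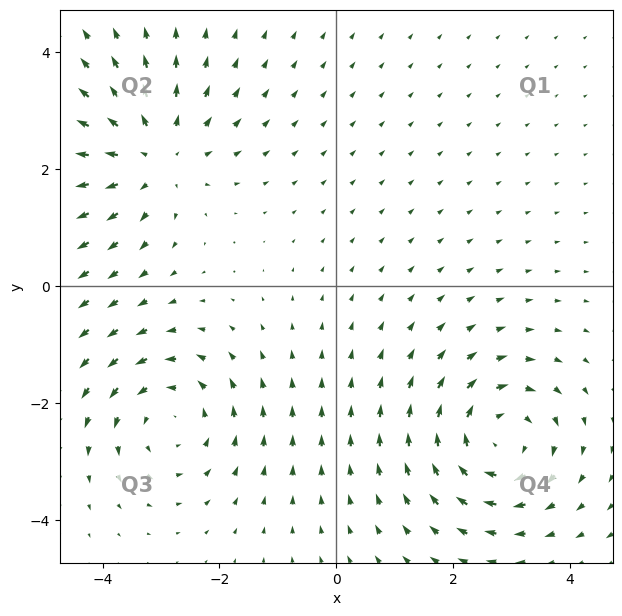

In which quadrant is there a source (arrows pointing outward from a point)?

Q2

The source sits at approximately (-3.1, 2.2), which lies in quadrant Q2. The divergence there is about +4, positive as expected for a source.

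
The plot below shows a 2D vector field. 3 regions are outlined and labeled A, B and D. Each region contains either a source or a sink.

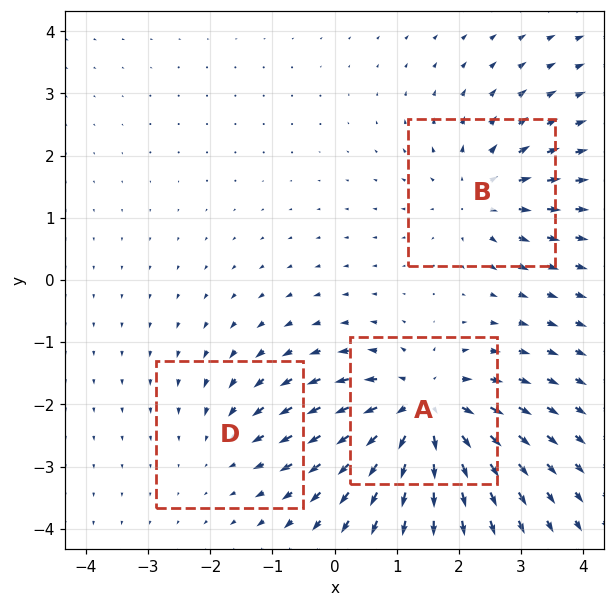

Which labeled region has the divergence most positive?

A

Divergence at each region's feature centre — A: about +6, B: about +3, D: about -2. Region A is most positive.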